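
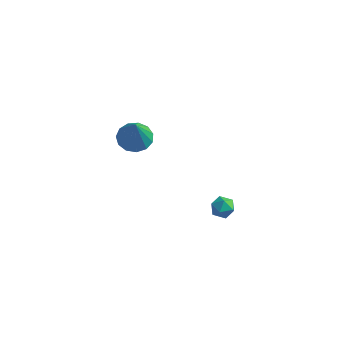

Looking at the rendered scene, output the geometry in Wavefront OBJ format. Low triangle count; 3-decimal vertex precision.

v 2.788 2.413 -2.904
v 3.511 2.506 -3.003
v 2.809 1.474 -3.637
v 3.532 1.567 -3.736
v 3.276 1.341 -3.084
v 3.263 1.921 -2.631
v 3.057 2.059 -4.009
v 3.044 2.639 -3.556
v 3.678 2.287 -3.685
v 3.813 1.844 -3.114
v 2.507 2.136 -3.526
v 2.642 1.693 -2.955
v -0.921 -0.006 2.812
v -0.173 0.593 2.88
v -0.519 -0.714 4.628
v -0.6 0.859 3.079
v -1.129 0.851 3.192
v -1.592 0.571 3.185
v -1.841 0.108 3.06
v -1.799 -0.392 2.856
v -1.478 -0.768 2.638
v -0.979 -0.903 2.475
v -0.463 -0.752 2.419
v -0.092 -0.365 2.488
v 0.016 0.136 2.66
f 1 12 6
f 1 6 2
f 1 2 8
f 1 8 11
f 1 11 12
f 2 6 10
f 6 12 5
f 12 11 3
f 11 8 7
f 8 2 9
f 4 10 5
f 4 5 3
f 4 3 7
f 4 7 9
f 4 9 10
f 5 10 6
f 3 5 12
f 7 3 11
f 9 7 8
f 10 9 2
f 14 13 16
f 14 16 15
f 16 13 17
f 16 17 15
f 17 13 18
f 17 18 15
f 18 13 19
f 18 19 15
f 19 13 20
f 19 20 15
f 20 13 21
f 20 21 15
f 21 13 22
f 21 22 15
f 22 13 23
f 22 23 15
f 23 13 24
f 23 24 15
f 24 13 25
f 24 25 15
f 25 13 14
f 25 14 15



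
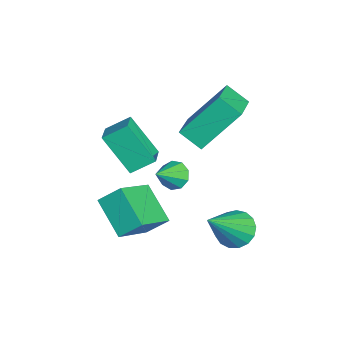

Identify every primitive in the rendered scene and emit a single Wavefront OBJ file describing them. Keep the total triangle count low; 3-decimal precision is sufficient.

v -1.204 0.955 -3.768
v -0.722 1.527 -3.715
v -0.136 -0.095 -2.172
v -0.983 1.613 -3.484
v -1.295 1.548 -3.318
v -1.586 1.348 -3.255
v -1.789 1.057 -3.31
v -1.859 0.743 -3.47
v -1.779 0.478 -3.698
v -1.567 0.322 -3.942
v -1.272 0.311 -4.147
v -0.962 0.448 -4.265
v -0.707 0.701 -4.269
v -0.566 1.012 -4.158
v -0.572 1.31 -3.959
v -1.652 -1.014 -1.167
v -1.311 -1.142 -1.605
v -1.008 -1.666 -0.473
v -1.182 -0.822 -1.424
v -1.273 -0.591 -1.123
v -1.542 -0.559 -0.842
v -1.862 -0.739 -0.714
v -2.085 -1.048 -0.797
v -2.105 -1.341 -1.054
v -1.914 -1.481 -1.363
v -1.6 -1.402 -1.581
v -4.76 -3.076 -1.288
v -3.821 -3.237 -0.953
v -4.803 -2.21 -0.75
v -3.864 -2.372 -0.415
v -4.116 -2.188 -2.665
v -3.177 -2.35 -2.33
v -4.159 -1.323 -2.127
v -3.22 -1.484 -1.792
v -3.097 -2.522 -3.494
v -3.016 -1.763 -2.847
v -1.891 -1.916 -4.354
v -1.811 -1.158 -3.708
v -1.889 -3.502 -2.492
v -1.809 -2.744 -1.846
v -0.684 -2.897 -3.353
v -0.603 -2.138 -2.706
v -4.365 0.423 -1.578
v -4.806 -0.279 -1.02
v -4.64 1.765 -0.107
v -5.081 1.063 0.452
v -2.759 -0.023 -0.872
v -3.2 -0.725 -0.313
v -3.034 1.319 0.6
v -3.475 0.617 1.158
f 2 1 4
f 2 4 3
f 4 1 5
f 4 5 3
f 5 1 6
f 5 6 3
f 6 1 7
f 6 7 3
f 7 1 8
f 7 8 3
f 8 1 9
f 8 9 3
f 9 1 10
f 9 10 3
f 10 1 11
f 10 11 3
f 11 1 12
f 11 12 3
f 12 1 13
f 12 13 3
f 13 1 14
f 13 14 3
f 14 1 15
f 14 15 3
f 15 1 2
f 15 2 3
f 17 16 19
f 17 19 18
f 19 16 20
f 19 20 18
f 20 16 21
f 20 21 18
f 21 16 22
f 21 22 18
f 22 16 23
f 22 23 18
f 23 16 24
f 23 24 18
f 24 16 25
f 24 25 18
f 25 16 26
f 25 26 18
f 26 16 17
f 26 17 18
f 28 30 27
f 31 28 27
f 27 30 29
f 29 31 27
f 28 34 30
f 32 28 31
f 32 34 28
f 30 34 29
f 33 31 29
f 29 34 33
f 33 32 31
f 34 32 33
f 36 38 35
f 39 36 35
f 35 38 37
f 37 39 35
f 36 42 38
f 40 36 39
f 40 42 36
f 38 42 37
f 41 39 37
f 37 42 41
f 41 40 39
f 42 40 41
f 44 46 43
f 47 44 43
f 43 46 45
f 45 47 43
f 44 50 46
f 48 44 47
f 48 50 44
f 46 50 45
f 49 47 45
f 45 50 49
f 49 48 47
f 50 48 49



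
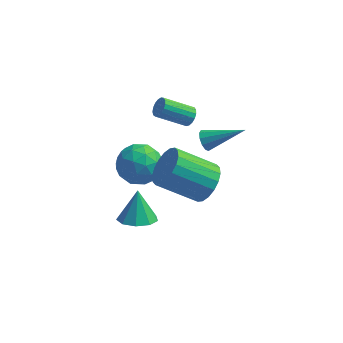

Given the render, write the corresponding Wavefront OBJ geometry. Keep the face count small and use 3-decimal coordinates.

v -3.086 -2.728 -3.104
v -2.362 -2.214 -3.301
v -3.194 -2.052 -1.736
v -2.883 -1.926 -3.484
v -3.499 -2.013 -3.489
v -3.922 -2.435 -3.314
v -3.954 -2.994 -3.041
v -3.58 -3.428 -2.798
v -2.975 -3.534 -2.698
v -2.422 -3.263 -2.788
v -2.18 -2.742 -3.026
v -3.243 0.686 -1.614
v -2.85 0.065 -2.452
v -4.13 -0.745 -0.968
v -3.737 -1.366 -1.806
v -3.046 -1.001 -1.011
v -2.498 -0.117 -1.41
v -4.482 -0.563 -2.01
v -3.934 0.321 -2.409
v -3.616 -0.708 -2.696
v -2.728 -0.978 -2.079
v -4.252 0.298 -1.341
v -3.364 0.028 -0.724
v -2.969 0.501 -2.09
v -4.011 -1.181 -1.33
v -3.605 -0.967 -0.863
v -3.374 -1.332 -1.355
v -2.762 0.394 -1.478
v -2.531 0.029 -1.97
v -2.646 -0.598 -1.123
v -4.449 -0.709 -1.45
v -4.218 -1.074 -1.942
v -3.606 0.652 -2.065
v -3.375 0.287 -2.557
v -4.334 -0.082 -2.297
v -3.188 -0.318 -2.726
v -3.709 -1.159 -2.346
v -4.147 -0.687 -2.466
v -3.825 -0.167 -2.701
v -2.666 -0.477 -2.363
v -3.187 -1.319 -1.983
v -2.781 -1.104 -1.516
v -2.459 -0.584 -1.75
v -3.116 -0.931 -2.506
v -3.793 0.639 -1.437
v -4.314 -0.203 -1.057
v -4.521 -0.096 -1.67
v -4.199 0.424 -1.904
v -3.271 0.479 -1.074
v -3.792 -0.362 -0.694
v -3.155 -0.513 -0.719
v -2.833 0.007 -0.954
v -3.864 0.251 -0.914
v -0.009 -3.005 0.587
v 0.542 -3.014 1.397
v -1.18 -3.304 2.564
v -1.731 -3.295 1.753
v 0.441 -2.592 1.353
v -1.281 -2.882 2.52
v 0.25 -2.251 1.157
v -1.471 -2.542 2.324
v 0.009 -2.061 0.848
v -1.713 -2.351 2.015
v -0.236 -2.057 0.488
v -1.958 -2.347 1.654
v -0.436 -2.24 0.147
v -2.158 -2.531 1.313
v -0.552 -2.576 -0.107
v -2.274 -2.866 1.059
v -0.56 -2.996 -0.224
v -2.282 -3.286 0.943
v -0.459 -3.418 -0.18
v -2.181 -3.708 0.987
v -0.269 -3.758 0.016
v -1.99 -4.049 1.183
v -0.027 -3.949 0.325
v -1.749 -4.239 1.492
v 0.218 -3.953 0.686
v -1.504 -4.243 1.852
v 0.418 -3.769 1.027
v -1.304 -4.06 2.193
v 0.534 -3.434 1.281
v -1.188 -3.724 2.447
v -0.263 -2.28 2.804
v -0.044 -2.607 2.464
v 1.383 -2.04 3.636
v -0.026 -2.31 2.343
v -0.098 -2.002 2.397
v -0.234 -1.8 2.607
v -0.38 -1.781 2.892
v -0.482 -1.953 3.144
v -0.501 -2.25 3.266
v -0.428 -2.558 3.211
v -0.293 -2.76 3.001
v -0.146 -2.779 2.716
v -1.329 0.057 1.857
v -1.053 -0.271 2.115
v -2.316 -0.665 2.961
v -2.591 -0.337 2.703
v -1.033 -0.068 2.24
v -2.296 -0.463 3.086
v -1.08 0.163 2.278
v -2.343 -0.231 3.123
v -1.184 0.371 2.219
v -2.447 -0.024 3.065
v -1.322 0.506 2.077
v -2.584 0.112 2.923
v -1.46 0.539 1.885
v -2.723 0.144 2.731
v -1.569 0.461 1.687
v -2.832 0.067 2.532
v -1.623 0.291 1.527
v -2.885 -0.104 2.373
v -1.609 0.067 1.443
v -2.872 -0.327 2.289
v -1.531 -0.159 1.454
v -2.794 -0.553 2.3
v -1.407 -0.335 1.558
v -2.669 -0.73 2.403
v -1.264 -0.422 1.73
v -2.527 -0.816 2.575
v -1.137 -0.399 1.931
v -2.4 -0.793 2.776
f 2 1 4
f 2 4 3
f 4 1 5
f 4 5 3
f 5 1 6
f 5 6 3
f 6 1 7
f 6 7 3
f 7 1 8
f 7 8 3
f 8 1 9
f 8 9 3
f 9 1 10
f 9 10 3
f 10 1 11
f 10 11 3
f 11 1 2
f 11 2 3
f 12 49 28
f 49 23 52
f 28 52 17
f 49 52 28
f 12 28 24
f 28 17 29
f 24 29 13
f 28 29 24
f 12 24 33
f 24 13 34
f 33 34 19
f 24 34 33
f 12 33 45
f 33 19 48
f 45 48 22
f 33 48 45
f 12 45 49
f 45 22 53
f 49 53 23
f 45 53 49
f 13 29 40
f 29 17 43
f 40 43 21
f 29 43 40
f 17 52 30
f 52 23 51
f 30 51 16
f 52 51 30
f 23 53 50
f 53 22 46
f 50 46 14
f 53 46 50
f 22 48 47
f 48 19 35
f 47 35 18
f 48 35 47
f 19 34 39
f 34 13 36
f 39 36 20
f 34 36 39
f 15 41 27
f 41 21 42
f 27 42 16
f 41 42 27
f 15 27 25
f 27 16 26
f 25 26 14
f 27 26 25
f 15 25 32
f 25 14 31
f 32 31 18
f 25 31 32
f 15 32 37
f 32 18 38
f 37 38 20
f 32 38 37
f 15 37 41
f 37 20 44
f 41 44 21
f 37 44 41
f 16 42 30
f 42 21 43
f 30 43 17
f 42 43 30
f 14 26 50
f 26 16 51
f 50 51 23
f 26 51 50
f 18 31 47
f 31 14 46
f 47 46 22
f 31 46 47
f 20 38 39
f 38 18 35
f 39 35 19
f 38 35 39
f 21 44 40
f 44 20 36
f 40 36 13
f 44 36 40
f 55 54 58
f 55 58 56
f 56 58 59
f 56 59 57
f 58 54 60
f 58 60 59
f 59 60 61
f 59 61 57
f 60 54 62
f 60 62 61
f 61 62 63
f 61 63 57
f 62 54 64
f 62 64 63
f 63 64 65
f 63 65 57
f 64 54 66
f 64 66 65
f 65 66 67
f 65 67 57
f 66 54 68
f 66 68 67
f 67 68 69
f 67 69 57
f 68 54 70
f 68 70 69
f 69 70 71
f 69 71 57
f 70 54 72
f 70 72 71
f 71 72 73
f 71 73 57
f 72 54 74
f 72 74 73
f 73 74 75
f 73 75 57
f 74 54 76
f 74 76 75
f 75 76 77
f 75 77 57
f 76 54 78
f 76 78 77
f 77 78 79
f 77 79 57
f 78 54 80
f 78 80 79
f 79 80 81
f 79 81 57
f 80 54 82
f 80 82 81
f 81 82 83
f 81 83 57
f 82 54 55
f 82 55 83
f 83 55 56
f 83 56 57
f 85 84 87
f 85 87 86
f 87 84 88
f 87 88 86
f 88 84 89
f 88 89 86
f 89 84 90
f 89 90 86
f 90 84 91
f 90 91 86
f 91 84 92
f 91 92 86
f 92 84 93
f 92 93 86
f 93 84 94
f 93 94 86
f 94 84 95
f 94 95 86
f 95 84 85
f 95 85 86
f 97 96 100
f 97 100 98
f 98 100 101
f 98 101 99
f 100 96 102
f 100 102 101
f 101 102 103
f 101 103 99
f 102 96 104
f 102 104 103
f 103 104 105
f 103 105 99
f 104 96 106
f 104 106 105
f 105 106 107
f 105 107 99
f 106 96 108
f 106 108 107
f 107 108 109
f 107 109 99
f 108 96 110
f 108 110 109
f 109 110 111
f 109 111 99
f 110 96 112
f 110 112 111
f 111 112 113
f 111 113 99
f 112 96 114
f 112 114 113
f 113 114 115
f 113 115 99
f 114 96 116
f 114 116 115
f 115 116 117
f 115 117 99
f 116 96 118
f 116 118 117
f 117 118 119
f 117 119 99
f 118 96 120
f 118 120 119
f 119 120 121
f 119 121 99
f 120 96 122
f 120 122 121
f 121 122 123
f 121 123 99
f 122 96 97
f 122 97 123
f 123 97 98
f 123 98 99



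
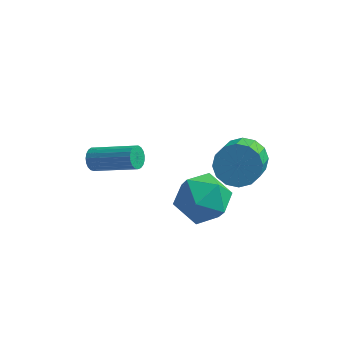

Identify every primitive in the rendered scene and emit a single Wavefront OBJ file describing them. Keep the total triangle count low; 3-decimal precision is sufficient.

v 2.196 3.479 -1.247
v 2.867 3.034 -1.873
v 2.935 1.456 -0.679
v 2.264 1.901 -0.053
v 3.161 3.306 -1.53
v 3.229 1.729 -0.335
v 3.196 3.625 -1.111
v 3.264 2.047 0.084
v 2.964 3.905 -0.728
v 3.031 2.327 0.467
v 2.525 4.07 -0.484
v 2.593 2.493 0.71
v 1.999 4.078 -0.445
v 2.067 2.5 0.749
v 1.525 3.924 -0.621
v 1.593 2.346 0.573
v 1.231 3.651 -0.965
v 1.299 2.074 0.23
v 1.196 3.333 -1.384
v 1.264 1.755 -0.189
v 1.429 3.053 -1.767
v 1.496 1.475 -0.572
v 1.867 2.887 -2.01
v 1.935 1.31 -0.816
v 2.393 2.88 -2.049
v 2.461 1.302 -0.855
v 0.818 -0.707 1.365
v 1.479 0.28 0.941
v 1.461 -1.82 -0.221
v 2.122 -0.833 -0.645
v 2.476 -1.422 0.413
v 2.079 -0.734 1.394
v 0.861 -0.806 -0.674
v 0.464 -0.118 0.307
v 1.506 0.219 -0.319
v 2.504 -0.162 0.353
v 0.436 -1.378 0.367
v 1.434 -1.759 1.039
v -3.172 0.105 0.846
v -2.954 0.356 0.42
v -1.091 0.145 1.248
v -1.308 -0.105 1.674
v -2.996 0.528 0.559
v -1.133 0.317 1.386
v -3.069 0.626 0.747
v -1.205 0.415 1.575
v -3.159 0.635 0.952
v -1.296 0.424 1.78
v -3.252 0.552 1.14
v -1.388 0.341 1.967
v -3.33 0.391 1.276
v -1.467 0.181 2.103
v -3.382 0.182 1.338
v -1.518 -0.029 2.166
v -3.397 -0.041 1.315
v -1.533 -0.252 2.143
v -3.373 -0.239 1.211
v -1.509 -0.449 2.039
v -3.314 -0.377 1.044
v -1.45 -0.587 1.871
v -3.231 -0.431 0.843
v -1.367 -0.642 1.67
v -3.137 -0.393 0.642
v -1.274 -0.604 1.47
v -3.05 -0.269 0.477
v -1.186 -0.48 1.304
v -2.984 -0.08 0.375
v -1.12 -0.291 1.203
v -2.95 0.141 0.355
v -1.086 -0.07 1.183
f 2 1 5
f 2 5 3
f 3 5 6
f 3 6 4
f 5 1 7
f 5 7 6
f 6 7 8
f 6 8 4
f 7 1 9
f 7 9 8
f 8 9 10
f 8 10 4
f 9 1 11
f 9 11 10
f 10 11 12
f 10 12 4
f 11 1 13
f 11 13 12
f 12 13 14
f 12 14 4
f 13 1 15
f 13 15 14
f 14 15 16
f 14 16 4
f 15 1 17
f 15 17 16
f 16 17 18
f 16 18 4
f 17 1 19
f 17 19 18
f 18 19 20
f 18 20 4
f 19 1 21
f 19 21 20
f 20 21 22
f 20 22 4
f 21 1 23
f 21 23 22
f 22 23 24
f 22 24 4
f 23 1 25
f 23 25 24
f 24 25 26
f 24 26 4
f 25 1 2
f 25 2 26
f 26 2 3
f 26 3 4
f 27 38 32
f 27 32 28
f 27 28 34
f 27 34 37
f 27 37 38
f 28 32 36
f 32 38 31
f 38 37 29
f 37 34 33
f 34 28 35
f 30 36 31
f 30 31 29
f 30 29 33
f 30 33 35
f 30 35 36
f 31 36 32
f 29 31 38
f 33 29 37
f 35 33 34
f 36 35 28
f 40 39 43
f 40 43 41
f 41 43 44
f 41 44 42
f 43 39 45
f 43 45 44
f 44 45 46
f 44 46 42
f 45 39 47
f 45 47 46
f 46 47 48
f 46 48 42
f 47 39 49
f 47 49 48
f 48 49 50
f 48 50 42
f 49 39 51
f 49 51 50
f 50 51 52
f 50 52 42
f 51 39 53
f 51 53 52
f 52 53 54
f 52 54 42
f 53 39 55
f 53 55 54
f 54 55 56
f 54 56 42
f 55 39 57
f 55 57 56
f 56 57 58
f 56 58 42
f 57 39 59
f 57 59 58
f 58 59 60
f 58 60 42
f 59 39 61
f 59 61 60
f 60 61 62
f 60 62 42
f 61 39 63
f 61 63 62
f 62 63 64
f 62 64 42
f 63 39 65
f 63 65 64
f 64 65 66
f 64 66 42
f 65 39 67
f 65 67 66
f 66 67 68
f 66 68 42
f 67 39 69
f 67 69 68
f 68 69 70
f 68 70 42
f 69 39 40
f 69 40 70
f 70 40 41
f 70 41 42



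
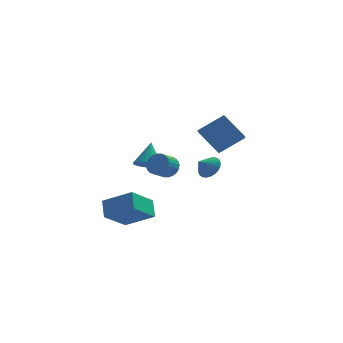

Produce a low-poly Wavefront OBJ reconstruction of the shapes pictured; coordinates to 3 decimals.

v -3.101 1.899 -0.87
v -2.573 1.259 -0.472
v -2.959 2.961 0.65
v -2.326 1.461 -0.637
v -2.197 1.73 -0.837
v -2.206 2.025 -1.042
v -2.351 2.3 -1.221
v -2.61 2.514 -1.346
v -2.944 2.635 -1.399
v -3.302 2.644 -1.372
v -3.629 2.539 -1.268
v -3.876 2.337 -1.104
v -4.005 2.068 -0.904
v -3.996 1.773 -0.699
v -3.851 1.498 -0.52
v -3.592 1.283 -0.394
v -3.258 1.163 -0.341
v -2.9 1.154 -0.369
v -1.716 0.439 -0.467
v -1.256 0.575 0.223
v -1.844 -0.244 0.776
v -2.304 -0.379 0.087
v -1.504 0.784 0.269
v -2.092 -0.034 0.823
v -1.784 0.941 0.203
v -2.372 0.123 0.757
v -2.054 1.022 0.035
v -2.642 0.203 0.589
v -2.272 1.013 -0.209
v -2.86 0.195 0.345
v -2.406 0.918 -0.492
v -2.994 0.099 0.061
v -2.435 0.749 -0.772
v -3.023 -0.069 -0.218
v -2.354 0.534 -1.005
v -2.942 -0.285 -0.452
v -2.176 0.304 -1.156
v -2.764 -0.515 -0.603
v -1.928 0.094 -1.203
v -2.516 -0.724 -0.649
v -1.648 -0.063 -1.137
v -2.236 -0.881 -0.583
v -1.378 -0.143 -0.969
v -1.966 -0.962 -0.415
v -1.16 -0.135 -0.725
v -1.748 -0.953 -0.171
v -1.026 -0.039 -0.441
v -1.614 -0.858 0.112
v -0.997 0.129 -0.162
v -1.585 -0.689 0.392
v -1.078 0.345 0.072
v -1.666 -0.474 0.625
v 0.62 4.238 -1.888
v 1.04 4.609 -1.171
v -0.06 3.662 -1.192
v 0.781 4.844 -1.229
v 0.497 4.988 -1.388
v 0.232 5.017 -1.622
v 0.026 4.927 -1.897
v -0.089 4.733 -2.171
v -0.097 4.463 -2.401
v 0.004 4.159 -2.554
v 0.199 3.867 -2.605
v 0.458 3.631 -2.547
v 0.742 3.488 -2.389
v 1.007 3.458 -2.154
v 1.213 3.548 -1.879
v 1.329 3.742 -1.605
v 1.337 4.012 -1.375
v 1.235 4.316 -1.222
v -5.113 -4.612 -2.704
v -3.294 -5.178 -1.707
v -5.316 -3.644 -1.784
v -3.498 -4.211 -0.787
v -4.002 -3.209 -3.933
v -2.184 -3.776 -2.936
v -4.206 -2.242 -3.013
v -2.387 -2.808 -2.016
v 1.307 2 0.208
v 1.326 0.781 0.762
v -0.011 2.671 1.727
v 0.008 1.451 2.282
v 2.912 2.549 1.358
v 2.931 1.329 1.913
v 1.594 3.219 2.878
v 1.613 2 3.432
f 2 1 4
f 2 4 3
f 4 1 5
f 4 5 3
f 5 1 6
f 5 6 3
f 6 1 7
f 6 7 3
f 7 1 8
f 7 8 3
f 8 1 9
f 8 9 3
f 9 1 10
f 9 10 3
f 10 1 11
f 10 11 3
f 11 1 12
f 11 12 3
f 12 1 13
f 12 13 3
f 13 1 14
f 13 14 3
f 14 1 15
f 14 15 3
f 15 1 16
f 15 16 3
f 16 1 17
f 16 17 3
f 17 1 18
f 17 18 3
f 18 1 2
f 18 2 3
f 20 19 23
f 20 23 21
f 21 23 24
f 21 24 22
f 23 19 25
f 23 25 24
f 24 25 26
f 24 26 22
f 25 19 27
f 25 27 26
f 26 27 28
f 26 28 22
f 27 19 29
f 27 29 28
f 28 29 30
f 28 30 22
f 29 19 31
f 29 31 30
f 30 31 32
f 30 32 22
f 31 19 33
f 31 33 32
f 32 33 34
f 32 34 22
f 33 19 35
f 33 35 34
f 34 35 36
f 34 36 22
f 35 19 37
f 35 37 36
f 36 37 38
f 36 38 22
f 37 19 39
f 37 39 38
f 38 39 40
f 38 40 22
f 39 19 41
f 39 41 40
f 40 41 42
f 40 42 22
f 41 19 43
f 41 43 42
f 42 43 44
f 42 44 22
f 43 19 45
f 43 45 44
f 44 45 46
f 44 46 22
f 45 19 47
f 45 47 46
f 46 47 48
f 46 48 22
f 47 19 49
f 47 49 48
f 48 49 50
f 48 50 22
f 49 19 51
f 49 51 50
f 50 51 52
f 50 52 22
f 51 19 20
f 51 20 52
f 52 20 21
f 52 21 22
f 54 53 56
f 54 56 55
f 56 53 57
f 56 57 55
f 57 53 58
f 57 58 55
f 58 53 59
f 58 59 55
f 59 53 60
f 59 60 55
f 60 53 61
f 60 61 55
f 61 53 62
f 61 62 55
f 62 53 63
f 62 63 55
f 63 53 64
f 63 64 55
f 64 53 65
f 64 65 55
f 65 53 66
f 65 66 55
f 66 53 67
f 66 67 55
f 67 53 68
f 67 68 55
f 68 53 69
f 68 69 55
f 69 53 70
f 69 70 55
f 70 53 54
f 70 54 55
f 72 74 71
f 75 72 71
f 71 74 73
f 73 75 71
f 72 78 74
f 76 72 75
f 76 78 72
f 74 78 73
f 77 75 73
f 73 78 77
f 77 76 75
f 78 76 77
f 80 82 79
f 83 80 79
f 79 82 81
f 81 83 79
f 80 86 82
f 84 80 83
f 84 86 80
f 82 86 81
f 85 83 81
f 81 86 85
f 85 84 83
f 86 84 85



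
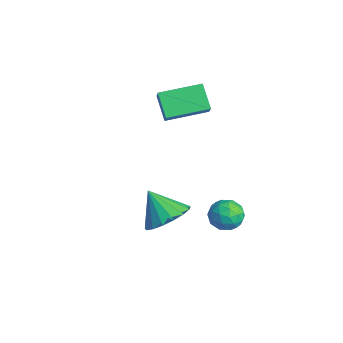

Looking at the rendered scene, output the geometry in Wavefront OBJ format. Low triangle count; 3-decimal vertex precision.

v 0.949 -1.141 0.517
v 1.51 -2.013 0.597
v 0.071 -1.599 1.683
v 1.744 -1.693 0.899
v 1.795 -1.246 1.113
v 1.653 -0.776 1.191
v 1.349 -0.389 1.114
v 0.954 -0.174 0.901
v 0.558 -0.181 0.599
v 0.251 -0.407 0.279
v 0.105 -0.802 0.014
v 0.151 -1.274 -0.137
v 0.381 -1.716 -0.137
v 0.741 -2.026 0.012
v 1.148 -2.133 0.277
v -4.959 0.961 3.063
v -4.332 0.751 3.759
v -4.611 2.813 3.308
v -3.984 2.603 4.004
v -3.996 0.897 2.176
v -3.369 0.687 2.872
v -3.648 2.749 2.421
v -3.021 2.539 3.117
v 0.348 2.313 -1.255
v 0.987 1.846 -1.148
v -0.347 1.534 -0.492
v 0.292 1.067 -0.385
v 0.276 1.801 -0.069
v 0.706 2.283 -0.541
v -0.066 1.097 -1.099
v 0.364 1.579 -1.571
v 0.732 1.095 -1.052
v 0.943 1.53 -0.416
v -0.303 1.85 -1.224
v -0.092 2.285 -0.588
v 0.729 2.148 -1.269
v -0.089 1.232 -0.371
v -0.098 1.664 -0.186
v 0.278 1.39 -0.123
v 0.563 2.404 -0.912
v 0.939 2.13 -0.849
v 0.521 2.104 -0.215
v -0.299 1.25 -0.791
v 0.077 0.976 -0.728
v 0.362 1.99 -1.517
v 0.738 1.716 -1.454
v 0.119 1.276 -1.425
v 0.955 1.432 -1.149
v 0.546 0.974 -0.701
v 0.336 0.992 -1.12
v 0.588 1.275 -1.397
v 1.079 1.688 -0.775
v 0.67 1.23 -0.327
v 0.66 1.661 -0.141
v 0.913 1.944 -0.418
v 0.929 1.246 -0.718
v -0.03 2.15 -1.313
v -0.439 1.692 -0.865
v -0.273 1.436 -1.222
v -0.02 1.719 -1.499
v 0.094 2.406 -0.939
v -0.315 1.948 -0.491
v 0.052 2.105 -0.243
v 0.304 2.388 -0.52
v -0.289 2.134 -0.922
f 2 1 4
f 2 4 3
f 4 1 5
f 4 5 3
f 5 1 6
f 5 6 3
f 6 1 7
f 6 7 3
f 7 1 8
f 7 8 3
f 8 1 9
f 8 9 3
f 9 1 10
f 9 10 3
f 10 1 11
f 10 11 3
f 11 1 12
f 11 12 3
f 12 1 13
f 12 13 3
f 13 1 14
f 13 14 3
f 14 1 15
f 14 15 3
f 15 1 2
f 15 2 3
f 17 19 16
f 20 17 16
f 16 19 18
f 18 20 16
f 17 23 19
f 21 17 20
f 21 23 17
f 19 23 18
f 22 20 18
f 18 23 22
f 22 21 20
f 23 21 22
f 24 61 40
f 61 35 64
f 40 64 29
f 61 64 40
f 24 40 36
f 40 29 41
f 36 41 25
f 40 41 36
f 24 36 45
f 36 25 46
f 45 46 31
f 36 46 45
f 24 45 57
f 45 31 60
f 57 60 34
f 45 60 57
f 24 57 61
f 57 34 65
f 61 65 35
f 57 65 61
f 25 41 52
f 41 29 55
f 52 55 33
f 41 55 52
f 29 64 42
f 64 35 63
f 42 63 28
f 64 63 42
f 35 65 62
f 65 34 58
f 62 58 26
f 65 58 62
f 34 60 59
f 60 31 47
f 59 47 30
f 60 47 59
f 31 46 51
f 46 25 48
f 51 48 32
f 46 48 51
f 27 53 39
f 53 33 54
f 39 54 28
f 53 54 39
f 27 39 37
f 39 28 38
f 37 38 26
f 39 38 37
f 27 37 44
f 37 26 43
f 44 43 30
f 37 43 44
f 27 44 49
f 44 30 50
f 49 50 32
f 44 50 49
f 27 49 53
f 49 32 56
f 53 56 33
f 49 56 53
f 28 54 42
f 54 33 55
f 42 55 29
f 54 55 42
f 26 38 62
f 38 28 63
f 62 63 35
f 38 63 62
f 30 43 59
f 43 26 58
f 59 58 34
f 43 58 59
f 32 50 51
f 50 30 47
f 51 47 31
f 50 47 51
f 33 56 52
f 56 32 48
f 52 48 25
f 56 48 52



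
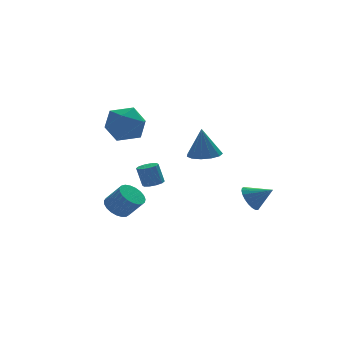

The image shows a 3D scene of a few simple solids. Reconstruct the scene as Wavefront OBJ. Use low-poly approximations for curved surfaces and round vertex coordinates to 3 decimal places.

v -2.109 2.99 -3.906
v -1.385 3.009 -4.352
v -0.708 2.369 -3.28
v -1.431 2.35 -2.834
v -1.372 3.316 -4.177
v -0.695 2.676 -3.105
v -1.486 3.566 -3.955
v -0.809 2.927 -2.883
v -1.707 3.717 -3.725
v -1.03 3.078 -2.653
v -1.999 3.742 -3.526
v -1.322 3.103 -2.454
v -2.309 3.637 -3.393
v -1.632 2.998 -2.321
v -2.584 3.421 -3.349
v -1.907 2.781 -2.277
v -2.777 3.129 -3.4
v -2.1 2.49 -2.328
v -2.855 2.814 -3.54
v -2.178 2.174 -2.468
v -2.803 2.529 -3.742
v -2.126 1.889 -2.67
v -2.632 2.323 -3.973
v -1.955 1.684 -2.901
v -2.37 2.233 -4.192
v -1.693 1.594 -3.12
v -2.062 2.274 -4.362
v -1.385 1.634 -3.29
v -1.763 2.439 -4.453
v -1.086 1.799 -3.381
v -1.523 2.698 -4.449
v -0.846 2.059 -3.377
v -1.157 -0.357 -1.103
v -0.599 -0.191 -1.004
v -0.866 0.002 0.181
v -1.423 -0.163 0.083
v -0.79 0.105 -1.095
v -1.057 0.299 0.09
v -1.121 0.226 -1.19
v -1.388 0.419 -0.004
v -1.466 0.124 -1.25
v -1.732 0.317 -0.065
v -1.692 -0.162 -1.255
v -1.959 0.031 -0.07
v -1.714 -0.522 -1.201
v -1.981 -0.329 -0.016
v -1.523 -0.819 -1.11
v -1.79 -0.625 0.075
v -1.192 -0.939 -1.016
v -1.459 -0.746 0.17
v -0.848 -0.837 -0.955
v -1.114 -0.644 0.23
v -0.621 -0.551 -0.95
v -0.888 -0.358 0.235
v 0.675 -2.975 1.599
v 1.509 -3.329 1.68
v 0.525 -2.925 3.341
v 1.569 -2.82 1.671
v 1.344 -2.36 1.638
v 0.907 -2.095 1.593
v 0.396 -2.11 1.55
v -0.026 -2.4 1.522
v -0.226 -2.872 1.518
v -0.14 -3.377 1.54
v 0.205 -3.754 1.581
v 0.699 -3.884 1.627
v 1.185 -3.726 1.664
v -2.231 1.048 3.449
v -1.392 0.185 3.148
v -3.708 -0.265 3.092
v -2.869 -1.128 2.791
v -2.971 -0.745 3.967
v -2.058 0.066 4.187
v -3.042 -0.146 2.053
v -2.129 0.665 2.273
v -1.893 -0.553 2.285
v -1.849 -0.923 3.468
v -3.251 0.843 2.772
v -3.207 0.473 3.955
v 2.976 -3.44 -1.583
v 3.45 -2.763 -1.658
v 3.944 -4.04 -0.877
v 3.277 -2.698 -1.366
v 3.053 -2.761 -1.112
v 2.815 -2.942 -0.939
v 2.605 -3.209 -0.877
v 2.459 -3.515 -0.937
v 2.402 -3.809 -1.109
v 2.445 -4.039 -1.363
v 2.579 -4.166 -1.655
v 2.782 -4.167 -1.934
v 3.018 -4.042 -2.153
v 3.247 -3.813 -2.273
v 3.429 -3.52 -2.273
v 3.533 -3.213 -2.155
v 3.54 -2.945 -1.937
f 2 1 5
f 2 5 3
f 3 5 6
f 3 6 4
f 5 1 7
f 5 7 6
f 6 7 8
f 6 8 4
f 7 1 9
f 7 9 8
f 8 9 10
f 8 10 4
f 9 1 11
f 9 11 10
f 10 11 12
f 10 12 4
f 11 1 13
f 11 13 12
f 12 13 14
f 12 14 4
f 13 1 15
f 13 15 14
f 14 15 16
f 14 16 4
f 15 1 17
f 15 17 16
f 16 17 18
f 16 18 4
f 17 1 19
f 17 19 18
f 18 19 20
f 18 20 4
f 19 1 21
f 19 21 20
f 20 21 22
f 20 22 4
f 21 1 23
f 21 23 22
f 22 23 24
f 22 24 4
f 23 1 25
f 23 25 24
f 24 25 26
f 24 26 4
f 25 1 27
f 25 27 26
f 26 27 28
f 26 28 4
f 27 1 29
f 27 29 28
f 28 29 30
f 28 30 4
f 29 1 31
f 29 31 30
f 30 31 32
f 30 32 4
f 31 1 2
f 31 2 32
f 32 2 3
f 32 3 4
f 34 33 37
f 34 37 35
f 35 37 38
f 35 38 36
f 37 33 39
f 37 39 38
f 38 39 40
f 38 40 36
f 39 33 41
f 39 41 40
f 40 41 42
f 40 42 36
f 41 33 43
f 41 43 42
f 42 43 44
f 42 44 36
f 43 33 45
f 43 45 44
f 44 45 46
f 44 46 36
f 45 33 47
f 45 47 46
f 46 47 48
f 46 48 36
f 47 33 49
f 47 49 48
f 48 49 50
f 48 50 36
f 49 33 51
f 49 51 50
f 50 51 52
f 50 52 36
f 51 33 53
f 51 53 52
f 52 53 54
f 52 54 36
f 53 33 34
f 53 34 54
f 54 34 35
f 54 35 36
f 56 55 58
f 56 58 57
f 58 55 59
f 58 59 57
f 59 55 60
f 59 60 57
f 60 55 61
f 60 61 57
f 61 55 62
f 61 62 57
f 62 55 63
f 62 63 57
f 63 55 64
f 63 64 57
f 64 55 65
f 64 65 57
f 65 55 66
f 65 66 57
f 66 55 67
f 66 67 57
f 67 55 56
f 67 56 57
f 68 79 73
f 68 73 69
f 68 69 75
f 68 75 78
f 68 78 79
f 69 73 77
f 73 79 72
f 79 78 70
f 78 75 74
f 75 69 76
f 71 77 72
f 71 72 70
f 71 70 74
f 71 74 76
f 71 76 77
f 72 77 73
f 70 72 79
f 74 70 78
f 76 74 75
f 77 76 69
f 81 80 83
f 81 83 82
f 83 80 84
f 83 84 82
f 84 80 85
f 84 85 82
f 85 80 86
f 85 86 82
f 86 80 87
f 86 87 82
f 87 80 88
f 87 88 82
f 88 80 89
f 88 89 82
f 89 80 90
f 89 90 82
f 90 80 91
f 90 91 82
f 91 80 92
f 91 92 82
f 92 80 93
f 92 93 82
f 93 80 94
f 93 94 82
f 94 80 95
f 94 95 82
f 95 80 96
f 95 96 82
f 96 80 81
f 96 81 82



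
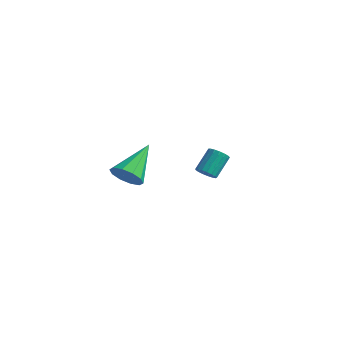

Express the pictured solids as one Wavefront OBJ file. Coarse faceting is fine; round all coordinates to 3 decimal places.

v 0.259 3.029 0.187
v 0.828 3.041 0.209
v 0.771 4.063 1.135
v 0.201 4.051 1.113
v 0.767 3.217 0.011
v 0.709 4.24 0.936
v 0.589 3.351 -0.148
v 0.532 4.373 0.778
v 0.336 3.41 -0.229
v 0.278 4.432 0.696
v 0.065 3.383 -0.215
v 0.007 4.405 0.71
v -0.162 3.274 -0.109
v -0.219 4.296 0.816
v -0.292 3.109 0.065
v -0.35 4.131 0.99
v -0.296 2.926 0.267
v -0.354 3.948 1.192
v -0.173 2.766 0.451
v -0.231 3.788 1.376
v 0.049 2.667 0.574
v -0.009 3.689 1.5
v 0.319 2.65 0.609
v 0.261 3.672 1.535
v 0.575 2.721 0.547
v 0.518 3.743 1.473
v 0.759 2.862 0.403
v 0.702 3.884 1.329
v 0.551 -2.816 2.756
v 1.157 -3.062 3.297
v 0.269 -0.984 3.904
v 1.385 -2.786 2.913
v 1.294 -2.521 2.469
v 0.919 -2.369 2.134
v 0.403 -2.387 2.037
v -0.056 -2.569 2.214
v -0.284 -2.845 2.598
v -0.193 -3.11 3.043
v 0.182 -3.262 3.378
v 0.698 -3.244 3.475
f 2 1 5
f 2 5 3
f 3 5 6
f 3 6 4
f 5 1 7
f 5 7 6
f 6 7 8
f 6 8 4
f 7 1 9
f 7 9 8
f 8 9 10
f 8 10 4
f 9 1 11
f 9 11 10
f 10 11 12
f 10 12 4
f 11 1 13
f 11 13 12
f 12 13 14
f 12 14 4
f 13 1 15
f 13 15 14
f 14 15 16
f 14 16 4
f 15 1 17
f 15 17 16
f 16 17 18
f 16 18 4
f 17 1 19
f 17 19 18
f 18 19 20
f 18 20 4
f 19 1 21
f 19 21 20
f 20 21 22
f 20 22 4
f 21 1 23
f 21 23 22
f 22 23 24
f 22 24 4
f 23 1 25
f 23 25 24
f 24 25 26
f 24 26 4
f 25 1 27
f 25 27 26
f 26 27 28
f 26 28 4
f 27 1 2
f 27 2 28
f 28 2 3
f 28 3 4
f 30 29 32
f 30 32 31
f 32 29 33
f 32 33 31
f 33 29 34
f 33 34 31
f 34 29 35
f 34 35 31
f 35 29 36
f 35 36 31
f 36 29 37
f 36 37 31
f 37 29 38
f 37 38 31
f 38 29 39
f 38 39 31
f 39 29 40
f 39 40 31
f 40 29 30
f 40 30 31



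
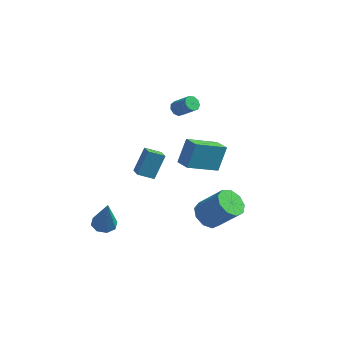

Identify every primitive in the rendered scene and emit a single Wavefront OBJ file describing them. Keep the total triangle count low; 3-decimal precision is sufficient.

v -1.836 -1.905 -4.015
v -1.287 -1.44 -4.041
v -1.324 -2.395 -1.985
v -1.754 -1.205 -3.866
v -2.269 -1.38 -3.779
v -2.53 -1.863 -3.83
v -2.385 -2.37 -3.989
v -1.918 -2.605 -4.163
v -1.402 -2.429 -4.251
v -1.141 -1.947 -4.2
v 2.688 1.471 -4.221
v 3.195 2.091 -4.711
v 4.56 2.13 -3.25
v 4.052 1.509 -2.759
v 2.779 2.4 -4.331
v 4.144 2.438 -2.869
v 2.32 2.274 -3.899
v 3.685 2.312 -2.437
v 2.033 1.772 -3.617
v 3.397 1.81 -2.156
v 2.052 1.129 -3.618
v 3.417 1.168 -2.157
v 2.369 0.646 -3.901
v 3.733 0.685 -2.44
v 2.835 0.549 -4.334
v 4.199 0.588 -2.872
v 3.232 0.883 -4.713
v 4.596 0.922 -3.252
v 3.374 1.492 -4.862
v 4.739 1.531 -3.401
v 3.363 -2.684 2.674
v 3.539 -2.01 4.059
v 2.594 -2.165 2.52
v 2.77 -1.491 3.905
v 4.47 -1.289 1.855
v 4.646 -0.615 3.24
v 3.701 -0.77 1.701
v 3.877 -0.096 3.086
v -2.59 3.18 -3.36
v -2.322 4.04 -1.93
v -1.779 3.658 -3.801
v -1.51 4.519 -2.371
v -2.01 2.481 -3.049
v -1.741 3.342 -1.619
v -1.198 2.96 -3.49
v -0.93 3.82 -2.06
v -0.092 3.611 2.234
v 0.196 3.927 1.956
v 1.159 3.765 2.767
v 0.872 3.449 3.046
v 0.022 4.107 2.198
v 0.985 3.945 3.01
v -0.206 4.055 2.458
v 0.758 3.893 3.269
v -0.38 3.795 2.613
v 0.584 3.634 3.424
v -0.419 3.449 2.591
v 0.545 3.288 3.402
v -0.305 3.179 2.402
v 0.658 3.017 3.213
v -0.092 3.111 2.134
v 0.872 2.949 2.946
v 0.122 3.276 1.914
v 1.085 3.115 2.725
v 0.236 3.599 1.843
v 1.199 3.437 2.655
f 2 1 4
f 2 4 3
f 4 1 5
f 4 5 3
f 5 1 6
f 5 6 3
f 6 1 7
f 6 7 3
f 7 1 8
f 7 8 3
f 8 1 9
f 8 9 3
f 9 1 10
f 9 10 3
f 10 1 2
f 10 2 3
f 12 11 15
f 12 15 13
f 13 15 16
f 13 16 14
f 15 11 17
f 15 17 16
f 16 17 18
f 16 18 14
f 17 11 19
f 17 19 18
f 18 19 20
f 18 20 14
f 19 11 21
f 19 21 20
f 20 21 22
f 20 22 14
f 21 11 23
f 21 23 22
f 22 23 24
f 22 24 14
f 23 11 25
f 23 25 24
f 24 25 26
f 24 26 14
f 25 11 27
f 25 27 26
f 26 27 28
f 26 28 14
f 27 11 29
f 27 29 28
f 28 29 30
f 28 30 14
f 29 11 12
f 29 12 30
f 30 12 13
f 30 13 14
f 32 34 31
f 35 32 31
f 31 34 33
f 33 35 31
f 32 38 34
f 36 32 35
f 36 38 32
f 34 38 33
f 37 35 33
f 33 38 37
f 37 36 35
f 38 36 37
f 40 42 39
f 43 40 39
f 39 42 41
f 41 43 39
f 40 46 42
f 44 40 43
f 44 46 40
f 42 46 41
f 45 43 41
f 41 46 45
f 45 44 43
f 46 44 45
f 48 47 51
f 48 51 49
f 49 51 52
f 49 52 50
f 51 47 53
f 51 53 52
f 52 53 54
f 52 54 50
f 53 47 55
f 53 55 54
f 54 55 56
f 54 56 50
f 55 47 57
f 55 57 56
f 56 57 58
f 56 58 50
f 57 47 59
f 57 59 58
f 58 59 60
f 58 60 50
f 59 47 61
f 59 61 60
f 60 61 62
f 60 62 50
f 61 47 63
f 61 63 62
f 62 63 64
f 62 64 50
f 63 47 65
f 63 65 64
f 64 65 66
f 64 66 50
f 65 47 48
f 65 48 66
f 66 48 49
f 66 49 50



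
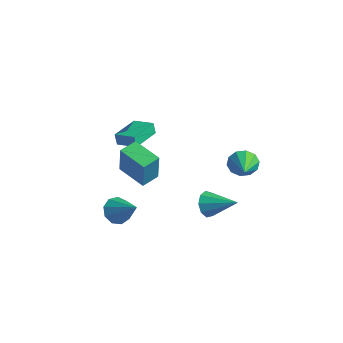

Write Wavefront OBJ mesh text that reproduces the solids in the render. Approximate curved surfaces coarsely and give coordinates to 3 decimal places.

v 3.034 -0.07 -2.301
v 3.532 -0.588 -2.907
v 4.806 0.65 -1.459
v 3.416 -0.008 -3.158
v 3.121 0.543 -3.008
v 2.785 0.808 -2.527
v 2.566 0.661 -1.941
v 2.566 0.173 -1.523
v 2.785 -0.429 -1.469
v 3.12 -0.863 -1.804
v 3.416 -0.926 -2.372
v 1.252 4.374 -1.932
v 1.75 4.505 -2.777
v 2.748 3.086 -1.248
v 1.936 4.932 -2.38
v 1.86 5.146 -1.811
v 1.552 5.065 -1.289
v 1.129 4.72 -1.012
v 0.753 4.243 -1.087
v 0.567 3.817 -1.484
v 0.643 3.603 -2.052
v 0.951 3.684 -2.575
v 1.374 4.029 -2.851
v -1.268 -3.09 -0.145
v -0.776 -3.414 1.944
v -1.311 -1.907 0.049
v -0.819 -2.23 2.137
v 0.659 -2.95 -0.577
v 1.151 -3.273 1.511
v 0.616 -1.766 -0.384
v 1.108 -2.09 1.705
v -4.154 -0.92 -0.654
v -4.329 -0.95 0.157
v -4.785 1.114 -0.715
v -4.96 1.083 0.096
v -2.84 -0.503 -0.356
v -3.015 -0.534 0.455
v -3.471 1.53 -0.417
v -3.646 1.5 0.394
v -0.739 -3.74 -3.251
v -0.149 -3.915 -4.013
v 0.899 -3.62 -2.009
v -0.247 -3.255 -3.947
v -0.576 -2.822 -3.555
v -0.981 -2.818 -3.021
v -1.273 -3.245 -2.594
v -1.315 -3.904 -2.476
v -1.088 -4.485 -2.72
v -0.698 -4.718 -3.212
v -0.327 -4.493 -3.723
f 2 1 4
f 2 4 3
f 4 1 5
f 4 5 3
f 5 1 6
f 5 6 3
f 6 1 7
f 6 7 3
f 7 1 8
f 7 8 3
f 8 1 9
f 8 9 3
f 9 1 10
f 9 10 3
f 10 1 11
f 10 11 3
f 11 1 2
f 11 2 3
f 13 12 15
f 13 15 14
f 15 12 16
f 15 16 14
f 16 12 17
f 16 17 14
f 17 12 18
f 17 18 14
f 18 12 19
f 18 19 14
f 19 12 20
f 19 20 14
f 20 12 21
f 20 21 14
f 21 12 22
f 21 22 14
f 22 12 23
f 22 23 14
f 23 12 13
f 23 13 14
f 25 27 24
f 28 25 24
f 24 27 26
f 26 28 24
f 25 31 27
f 29 25 28
f 29 31 25
f 27 31 26
f 30 28 26
f 26 31 30
f 30 29 28
f 31 29 30
f 33 35 32
f 36 33 32
f 32 35 34
f 34 36 32
f 33 39 35
f 37 33 36
f 37 39 33
f 35 39 34
f 38 36 34
f 34 39 38
f 38 37 36
f 39 37 38
f 41 40 43
f 41 43 42
f 43 40 44
f 43 44 42
f 44 40 45
f 44 45 42
f 45 40 46
f 45 46 42
f 46 40 47
f 46 47 42
f 47 40 48
f 47 48 42
f 48 40 49
f 48 49 42
f 49 40 50
f 49 50 42
f 50 40 41
f 50 41 42



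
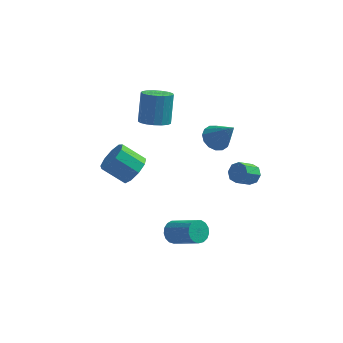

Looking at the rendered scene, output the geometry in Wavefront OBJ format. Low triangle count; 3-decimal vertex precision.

v -0.123 -1.859 -3.275
v 0.344 -1.86 -3.861
v 1.811 -2.781 -2.692
v 1.343 -2.781 -2.105
v 0.411 -1.547 -3.698
v 1.878 -2.469 -2.529
v 0.355 -1.305 -3.438
v 1.822 -2.227 -2.269
v 0.19 -1.191 -3.141
v 1.657 -2.113 -1.972
v -0.047 -1.23 -2.874
v 1.42 -2.151 -1.705
v -0.301 -1.412 -2.699
v 1.165 -2.334 -1.53
v -0.515 -1.698 -2.656
v 0.951 -2.619 -1.487
v -0.639 -2.02 -2.754
v 0.828 -2.942 -1.585
v -0.645 -2.305 -2.972
v 0.822 -3.227 -1.803
v -0.531 -2.488 -3.259
v 0.935 -3.41 -2.09
v -0.324 -2.527 -3.55
v 1.143 -3.449 -2.38
v -0.071 -2.413 -3.777
v 1.396 -3.335 -2.608
v 0.17 -2.172 -3.89
v 1.637 -3.094 -2.72
v 3.874 1.763 -1.086
v 4.293 1.902 -0.555
v 3.565 1.237 0.196
v 3.146 1.097 -0.334
v 3.91 2.261 -0.61
v 3.181 1.595 0.142
v 3.505 2.328 -0.942
v 2.777 1.662 -0.191
v 3.317 2.064 -1.359
v 2.589 1.398 -0.608
v 3.455 1.623 -1.616
v 2.727 0.958 -0.865
v 3.839 1.265 -1.562
v 3.11 0.599 -0.81
v 4.243 1.198 -1.229
v 3.515 0.532 -0.478
v 4.431 1.462 -0.812
v 3.703 0.796 -0.061
v 1.845 1.884 1.956
v 2.484 2.477 1.779
v 2.875 1.256 3.564
v 2.189 2.699 2.054
v 1.802 2.702 2.304
v 1.426 2.487 2.46
v 1.163 2.109 2.481
v 1.082 1.672 2.362
v 1.206 1.291 2.134
v 1.501 1.069 1.858
v 1.888 1.066 1.609
v 2.264 1.282 1.452
v 2.527 1.659 1.431
v 2.608 2.097 1.55
v -2.903 2.928 -2.555
v -2.304 2.755 -1.722
v -3.679 2.96 -0.692
v -4.277 3.132 -1.525
v -2.315 3.45 -1.874
v -3.69 3.655 -0.845
v -2.601 3.9 -2.345
v -3.976 4.105 -1.316
v -3.028 3.895 -2.914
v -4.402 4.1 -1.885
v -3.396 3.437 -3.315
v -4.771 3.642 -2.285
v -3.534 2.741 -3.36
v -4.908 2.946 -2.33
v -3.376 2.132 -3.028
v -4.751 2.337 -1.999
v -2.997 1.895 -2.475
v -4.372 2.1 -1.445
v -2.573 2.141 -1.959
v -3.948 2.346 -0.929
v -1.636 2.089 2.866
v -0.841 1.663 3.092
v -0.789 2.664 4.799
v -1.584 3.091 4.574
v -0.708 2.028 2.874
v -0.656 3.029 4.581
v -0.788 2.407 2.654
v -0.736 3.408 4.362
v -1.062 2.713 2.483
v -1.01 3.714 4.19
v -1.468 2.876 2.4
v -1.416 3.877 4.107
v -1.912 2.859 2.423
v -1.86 3.86 4.131
v -2.293 2.666 2.548
v -2.241 3.667 4.256
v -2.524 2.34 2.746
v -2.471 3.342 4.454
v -2.551 1.958 2.972
v -2.498 2.959 4.679
v -2.368 1.605 3.173
v -2.316 2.606 4.88
v -2.018 1.363 3.304
v -1.966 2.365 5.011
v -1.581 1.288 3.335
v -1.528 2.289 5.042
v -1.156 1.396 3.258
v -1.104 2.397 4.966
f 2 1 5
f 2 5 3
f 3 5 6
f 3 6 4
f 5 1 7
f 5 7 6
f 6 7 8
f 6 8 4
f 7 1 9
f 7 9 8
f 8 9 10
f 8 10 4
f 9 1 11
f 9 11 10
f 10 11 12
f 10 12 4
f 11 1 13
f 11 13 12
f 12 13 14
f 12 14 4
f 13 1 15
f 13 15 14
f 14 15 16
f 14 16 4
f 15 1 17
f 15 17 16
f 16 17 18
f 16 18 4
f 17 1 19
f 17 19 18
f 18 19 20
f 18 20 4
f 19 1 21
f 19 21 20
f 20 21 22
f 20 22 4
f 21 1 23
f 21 23 22
f 22 23 24
f 22 24 4
f 23 1 25
f 23 25 24
f 24 25 26
f 24 26 4
f 25 1 27
f 25 27 26
f 26 27 28
f 26 28 4
f 27 1 2
f 27 2 28
f 28 2 3
f 28 3 4
f 30 29 33
f 30 33 31
f 31 33 34
f 31 34 32
f 33 29 35
f 33 35 34
f 34 35 36
f 34 36 32
f 35 29 37
f 35 37 36
f 36 37 38
f 36 38 32
f 37 29 39
f 37 39 38
f 38 39 40
f 38 40 32
f 39 29 41
f 39 41 40
f 40 41 42
f 40 42 32
f 41 29 43
f 41 43 42
f 42 43 44
f 42 44 32
f 43 29 45
f 43 45 44
f 44 45 46
f 44 46 32
f 45 29 30
f 45 30 46
f 46 30 31
f 46 31 32
f 48 47 50
f 48 50 49
f 50 47 51
f 50 51 49
f 51 47 52
f 51 52 49
f 52 47 53
f 52 53 49
f 53 47 54
f 53 54 49
f 54 47 55
f 54 55 49
f 55 47 56
f 55 56 49
f 56 47 57
f 56 57 49
f 57 47 58
f 57 58 49
f 58 47 59
f 58 59 49
f 59 47 60
f 59 60 49
f 60 47 48
f 60 48 49
f 62 61 65
f 62 65 63
f 63 65 66
f 63 66 64
f 65 61 67
f 65 67 66
f 66 67 68
f 66 68 64
f 67 61 69
f 67 69 68
f 68 69 70
f 68 70 64
f 69 61 71
f 69 71 70
f 70 71 72
f 70 72 64
f 71 61 73
f 71 73 72
f 72 73 74
f 72 74 64
f 73 61 75
f 73 75 74
f 74 75 76
f 74 76 64
f 75 61 77
f 75 77 76
f 76 77 78
f 76 78 64
f 77 61 79
f 77 79 78
f 78 79 80
f 78 80 64
f 79 61 62
f 79 62 80
f 80 62 63
f 80 63 64
f 82 81 85
f 82 85 83
f 83 85 86
f 83 86 84
f 85 81 87
f 85 87 86
f 86 87 88
f 86 88 84
f 87 81 89
f 87 89 88
f 88 89 90
f 88 90 84
f 89 81 91
f 89 91 90
f 90 91 92
f 90 92 84
f 91 81 93
f 91 93 92
f 92 93 94
f 92 94 84
f 93 81 95
f 93 95 94
f 94 95 96
f 94 96 84
f 95 81 97
f 95 97 96
f 96 97 98
f 96 98 84
f 97 81 99
f 97 99 98
f 98 99 100
f 98 100 84
f 99 81 101
f 99 101 100
f 100 101 102
f 100 102 84
f 101 81 103
f 101 103 102
f 102 103 104
f 102 104 84
f 103 81 105
f 103 105 104
f 104 105 106
f 104 106 84
f 105 81 107
f 105 107 106
f 106 107 108
f 106 108 84
f 107 81 82
f 107 82 108
f 108 82 83
f 108 83 84



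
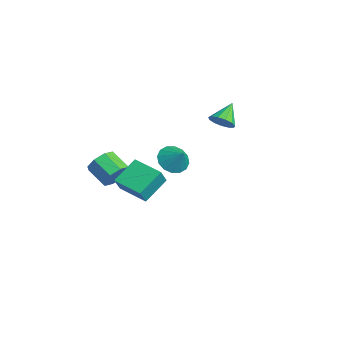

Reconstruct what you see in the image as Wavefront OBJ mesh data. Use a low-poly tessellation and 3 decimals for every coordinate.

v -2.566 -3.078 -2.536
v -1.957 -3.674 -1.957
v -3.245 -4.278 -1.225
v -3.854 -3.682 -1.804
v -2.097 -2.973 -1.625
v -3.385 -3.576 -0.893
v -2.511 -2.333 -1.827
v -3.799 -2.937 -1.094
v -2.958 -2.13 -2.444
v -4.246 -2.734 -1.712
v -3.175 -2.482 -3.115
v -4.463 -3.086 -2.383
v -3.035 -3.184 -3.447
v -4.323 -3.787 -2.715
v -2.621 -3.823 -3.246
v -3.909 -4.427 -2.513
v -2.174 -4.026 -2.628
v -3.462 -4.63 -1.896
v -2.13 3.429 1.199
v -1.462 3.417 1.773
v -2.99 4.431 2.221
v -1.378 3.8 1.469
v -1.533 4.064 1.079
v -1.877 4.127 0.727
v -2.301 3.968 0.525
v -2.671 3.638 0.538
v -2.869 3.241 0.76
v -2.832 2.904 1.122
v -2.572 2.734 1.509
v -2.172 2.784 1.797
v -1.758 3.039 1.895
v 2.539 -1.247 1.55
v 3.236 -1.08 0.825
v 3.441 -0.933 2.49
v 2.999 -0.614 0.897
v 2.639 -0.317 1.143
v 2.252 -0.269 1.499
v 1.942 -0.484 1.869
v 1.791 -0.903 2.153
v 1.841 -1.414 2.275
v 2.078 -1.88 2.204
v 2.439 -2.177 1.957
v 2.826 -2.224 1.601
v 3.136 -2.01 1.232
v 3.286 -1.591 0.947
v 3.235 -4.652 0.256
v 3.746 -5.144 1.321
v 2.525 -3.196 1.268
v 3.036 -3.688 2.334
v 4.844 -3.652 -0.054
v 5.355 -4.144 1.012
v 4.134 -2.196 0.959
v 4.645 -2.688 2.024
f 2 1 5
f 2 5 3
f 3 5 6
f 3 6 4
f 5 1 7
f 5 7 6
f 6 7 8
f 6 8 4
f 7 1 9
f 7 9 8
f 8 9 10
f 8 10 4
f 9 1 11
f 9 11 10
f 10 11 12
f 10 12 4
f 11 1 13
f 11 13 12
f 12 13 14
f 12 14 4
f 13 1 15
f 13 15 14
f 14 15 16
f 14 16 4
f 15 1 17
f 15 17 16
f 16 17 18
f 16 18 4
f 17 1 2
f 17 2 18
f 18 2 3
f 18 3 4
f 20 19 22
f 20 22 21
f 22 19 23
f 22 23 21
f 23 19 24
f 23 24 21
f 24 19 25
f 24 25 21
f 25 19 26
f 25 26 21
f 26 19 27
f 26 27 21
f 27 19 28
f 27 28 21
f 28 19 29
f 28 29 21
f 29 19 30
f 29 30 21
f 30 19 31
f 30 31 21
f 31 19 20
f 31 20 21
f 33 32 35
f 33 35 34
f 35 32 36
f 35 36 34
f 36 32 37
f 36 37 34
f 37 32 38
f 37 38 34
f 38 32 39
f 38 39 34
f 39 32 40
f 39 40 34
f 40 32 41
f 40 41 34
f 41 32 42
f 41 42 34
f 42 32 43
f 42 43 34
f 43 32 44
f 43 44 34
f 44 32 45
f 44 45 34
f 45 32 33
f 45 33 34
f 47 49 46
f 50 47 46
f 46 49 48
f 48 50 46
f 47 53 49
f 51 47 50
f 51 53 47
f 49 53 48
f 52 50 48
f 48 53 52
f 52 51 50
f 53 51 52



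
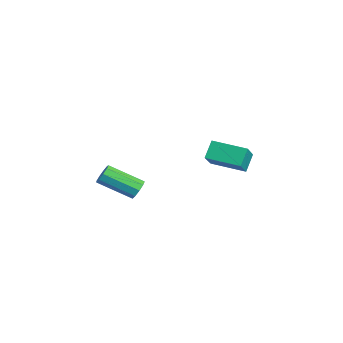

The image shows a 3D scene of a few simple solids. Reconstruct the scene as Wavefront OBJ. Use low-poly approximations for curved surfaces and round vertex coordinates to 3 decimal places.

v -2.036 2.988 -3.814
v -2.529 3.506 -3.031
v -0.929 4.342 -4.012
v -1.422 4.859 -3.229
v -1.058 2.341 -2.771
v -1.551 2.858 -1.988
v 0.049 3.694 -2.969
v -0.444 4.212 -2.186
v -0.557 -1.023 -3.97
v -0.283 -0.886 -3.501
v -1.089 -2.339 -2.602
v -1.363 -2.477 -3.07
v -0.62 -0.705 -3.513
v -1.427 -2.159 -2.614
v -0.928 -0.674 -3.739
v -1.735 -2.127 -2.839
v -1.062 -0.806 -4.072
v -1.869 -2.259 -3.173
v -0.96 -1.04 -4.358
v -1.767 -2.493 -3.458
v -0.669 -1.266 -4.462
v -1.475 -2.719 -3.562
v -0.325 -1.378 -4.336
v -1.132 -2.832 -3.436
v -0.09 -1.325 -4.038
v -0.896 -2.778 -3.138
v -0.073 -1.13 -3.709
v -0.88 -2.583 -2.809
f 2 4 1
f 5 2 1
f 1 4 3
f 3 5 1
f 2 8 4
f 6 2 5
f 6 8 2
f 4 8 3
f 7 5 3
f 3 8 7
f 7 6 5
f 8 6 7
f 10 9 13
f 10 13 11
f 11 13 14
f 11 14 12
f 13 9 15
f 13 15 14
f 14 15 16
f 14 16 12
f 15 9 17
f 15 17 16
f 16 17 18
f 16 18 12
f 17 9 19
f 17 19 18
f 18 19 20
f 18 20 12
f 19 9 21
f 19 21 20
f 20 21 22
f 20 22 12
f 21 9 23
f 21 23 22
f 22 23 24
f 22 24 12
f 23 9 25
f 23 25 24
f 24 25 26
f 24 26 12
f 25 9 27
f 25 27 26
f 26 27 28
f 26 28 12
f 27 9 10
f 27 10 28
f 28 10 11
f 28 11 12



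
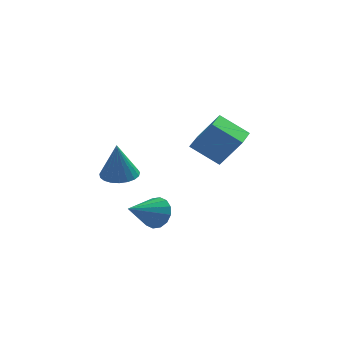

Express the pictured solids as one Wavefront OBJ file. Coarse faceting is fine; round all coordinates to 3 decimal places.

v -1.58 -2.252 -2.167
v -0.763 -2.447 -2.163
v -1.66 -2.548 -0.373
v -0.756 -2.102 -2.106
v -0.891 -1.784 -2.059
v -1.146 -1.546 -2.031
v -1.475 -1.431 -2.027
v -1.823 -1.457 -2.047
v -2.129 -1.621 -2.087
v -2.34 -1.894 -2.142
v -2.419 -2.229 -2.201
v -2.354 -2.568 -2.253
v -2.154 -2.852 -2.291
v -1.856 -3.033 -2.308
v -1.51 -3.079 -2.3
v -1.176 -2.981 -2.269
v -0.912 -2.758 -2.221
v 2.358 1.844 -3.361
v 1.022 2.106 -2.411
v 2.625 3.209 -3.361
v 1.288 3.47 -2.411
v 3.352 1.65 -1.909
v 2.015 1.911 -0.959
v 3.618 3.014 -1.909
v 2.282 3.276 -0.959
v -0.044 -2.538 -4.243
v 0.376 -2.465 -3.53
v -1.116 -3.642 -3.497
v 0.074 -2.16 -3.514
v -0.26 -1.956 -3.692
v -0.536 -1.909 -4.018
v -0.679 -2.03 -4.405
v -0.653 -2.287 -4.748
v -0.463 -2.612 -4.955
v -0.161 -2.917 -4.972
v 0.173 -3.121 -4.793
v 0.448 -3.168 -4.467
v 0.592 -3.047 -4.081
v 0.565 -2.789 -3.738
f 2 1 4
f 2 4 3
f 4 1 5
f 4 5 3
f 5 1 6
f 5 6 3
f 6 1 7
f 6 7 3
f 7 1 8
f 7 8 3
f 8 1 9
f 8 9 3
f 9 1 10
f 9 10 3
f 10 1 11
f 10 11 3
f 11 1 12
f 11 12 3
f 12 1 13
f 12 13 3
f 13 1 14
f 13 14 3
f 14 1 15
f 14 15 3
f 15 1 16
f 15 16 3
f 16 1 17
f 16 17 3
f 17 1 2
f 17 2 3
f 19 21 18
f 22 19 18
f 18 21 20
f 20 22 18
f 19 25 21
f 23 19 22
f 23 25 19
f 21 25 20
f 24 22 20
f 20 25 24
f 24 23 22
f 25 23 24
f 27 26 29
f 27 29 28
f 29 26 30
f 29 30 28
f 30 26 31
f 30 31 28
f 31 26 32
f 31 32 28
f 32 26 33
f 32 33 28
f 33 26 34
f 33 34 28
f 34 26 35
f 34 35 28
f 35 26 36
f 35 36 28
f 36 26 37
f 36 37 28
f 37 26 38
f 37 38 28
f 38 26 39
f 38 39 28
f 39 26 27
f 39 27 28



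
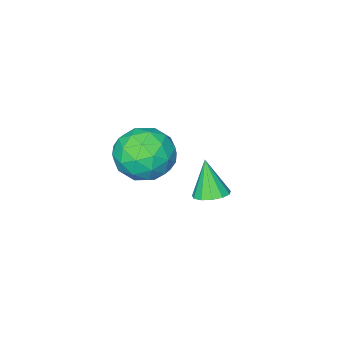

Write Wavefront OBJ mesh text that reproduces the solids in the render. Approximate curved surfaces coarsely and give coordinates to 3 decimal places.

v -0.065 -2.661 -2.711
v 0.761 -3.476 -3.177
v -1.581 -3.744 -3.503
v -0.755 -4.559 -3.969
v -0.935 -4.489 -2.733
v 0.002 -3.819 -2.244
v -0.822 -3.401 -4.436
v 0.115 -2.731 -3.947
v 0.293 -3.934 -4.244
v 0.224 -4.606 -3.191
v -1.044 -2.614 -3.489
v -1.113 -3.286 -2.436
v 0.481 -2.973 -2.875
v -1.301 -4.247 -3.805
v -1.407 -4.205 -3.079
v -0.921 -4.685 -3.353
v 0.035 -3.175 -2.326
v 0.521 -3.654 -2.6
v -0.476 -4.249 -2.339
v -1.341 -3.566 -4.08
v -0.855 -4.045 -4.354
v 0.101 -2.535 -3.327
v 0.587 -3.015 -3.601
v -0.344 -2.971 -4.341
v 0.692 -3.722 -3.776
v -0.199 -4.358 -4.241
v -0.239 -3.677 -4.516
v 0.312 -3.284 -4.228
v 0.651 -4.117 -3.157
v -0.24 -4.754 -3.622
v -0.346 -4.712 -2.895
v 0.205 -4.319 -2.608
v 0.376 -4.386 -3.784
v -0.58 -2.466 -3.058
v -1.471 -3.103 -3.523
v -1.025 -2.901 -4.072
v -0.474 -2.508 -3.785
v -0.621 -2.862 -2.439
v -1.512 -3.498 -2.904
v -1.132 -3.936 -2.452
v -0.581 -3.543 -2.164
v -1.196 -2.834 -2.896
v -0.085 0.491 -2.786
v 0.538 0.693 -2.642
v -0.235 -0.051 -1.374
v 0.31 0.981 -2.556
v -0.043 1.114 -2.543
v -0.409 1.049 -2.606
v -0.673 0.807 -2.727
v -0.749 0.465 -2.867
v -0.615 0.131 -2.981
v -0.312 -0.089 -3.033
v 0.062 -0.124 -3.007
v 0.391 0.036 -2.91
v 0.568 0.34 -2.775
f 1 38 17
f 38 12 41
f 17 41 6
f 38 41 17
f 1 17 13
f 17 6 18
f 13 18 2
f 17 18 13
f 1 13 22
f 13 2 23
f 22 23 8
f 13 23 22
f 1 22 34
f 22 8 37
f 34 37 11
f 22 37 34
f 1 34 38
f 34 11 42
f 38 42 12
f 34 42 38
f 2 18 29
f 18 6 32
f 29 32 10
f 18 32 29
f 6 41 19
f 41 12 40
f 19 40 5
f 41 40 19
f 12 42 39
f 42 11 35
f 39 35 3
f 42 35 39
f 11 37 36
f 37 8 24
f 36 24 7
f 37 24 36
f 8 23 28
f 23 2 25
f 28 25 9
f 23 25 28
f 4 30 16
f 30 10 31
f 16 31 5
f 30 31 16
f 4 16 14
f 16 5 15
f 14 15 3
f 16 15 14
f 4 14 21
f 14 3 20
f 21 20 7
f 14 20 21
f 4 21 26
f 21 7 27
f 26 27 9
f 21 27 26
f 4 26 30
f 26 9 33
f 30 33 10
f 26 33 30
f 5 31 19
f 31 10 32
f 19 32 6
f 31 32 19
f 3 15 39
f 15 5 40
f 39 40 12
f 15 40 39
f 7 20 36
f 20 3 35
f 36 35 11
f 20 35 36
f 9 27 28
f 27 7 24
f 28 24 8
f 27 24 28
f 10 33 29
f 33 9 25
f 29 25 2
f 33 25 29
f 44 43 46
f 44 46 45
f 46 43 47
f 46 47 45
f 47 43 48
f 47 48 45
f 48 43 49
f 48 49 45
f 49 43 50
f 49 50 45
f 50 43 51
f 50 51 45
f 51 43 52
f 51 52 45
f 52 43 53
f 52 53 45
f 53 43 54
f 53 54 45
f 54 43 55
f 54 55 45
f 55 43 44
f 55 44 45



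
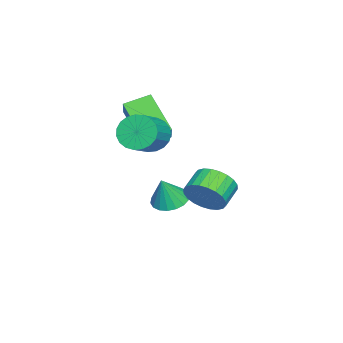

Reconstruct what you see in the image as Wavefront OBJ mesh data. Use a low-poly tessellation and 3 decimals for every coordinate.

v -0.479 -0.884 -1.847
v 0.123 -1.44 -2.168
v 0.059 -1.096 -0.473
v 0.305 -1.094 -2.186
v 0.333 -0.706 -2.137
v 0.199 -0.354 -2.03
v -0.069 -0.107 -1.887
v -0.418 -0.013 -1.736
v -0.779 -0.092 -1.607
v -1.081 -0.328 -1.525
v -1.263 -0.674 -1.507
v -1.29 -1.062 -1.556
v -1.157 -1.414 -1.663
v -0.889 -1.661 -1.806
v -0.54 -1.755 -1.957
v -0.179 -1.676 -2.086
v 2.122 -0.822 3.305
v 2.505 -1.159 2.54
v 3.762 -1.296 3.23
v 3.378 -0.958 3.995
v 2.567 -0.784 2.501
v 3.824 -0.92 3.191
v 2.552 -0.415 2.601
v 3.809 -0.552 3.291
v 2.463 -0.116 2.823
v 3.72 -0.253 3.513
v 2.315 0.06 3.128
v 3.571 -0.076 3.818
v 2.133 0.084 3.464
v 3.389 -0.052 4.154
v 1.949 -0.048 3.772
v 3.206 -0.185 4.462
v 1.795 -0.314 4
v 3.052 -0.451 4.69
v 1.698 -0.668 4.107
v 2.954 -0.805 4.797
v 1.674 -1.049 4.076
v 2.93 -1.185 4.766
v 1.727 -1.39 3.911
v 2.984 -1.527 4.601
v 1.849 -1.633 3.642
v 3.105 -1.77 4.332
v 2.017 -1.736 3.314
v 3.274 -1.872 4.004
v 2.204 -1.68 2.985
v 3.461 -1.817 3.675
v 2.377 -1.476 2.711
v 3.633 -1.613 3.401
v 4.42 2.286 1.292
v 4.718 1.839 2.075
v 3.718 2.008 2.552
v 3.42 2.454 1.768
v 4.813 2.189 2.151
v 3.814 2.358 2.628
v 4.848 2.554 2.096
v 3.849 2.723 2.572
v 4.818 2.878 1.918
v 3.819 3.047 2.395
v 4.728 3.112 1.646
v 3.728 3.28 2.122
v 4.59 3.22 1.319
v 3.59 3.388 1.795
v 4.427 3.186 0.988
v 3.427 3.354 1.464
v 4.262 3.015 0.703
v 3.262 3.183 1.18
v 4.122 2.732 0.508
v 3.122 2.901 0.985
v 4.026 2.382 0.432
v 3.027 2.551 0.909
v 3.991 2.017 0.488
v 2.992 2.186 0.964
v 4.021 1.693 0.665
v 3.022 1.862 1.142
v 4.112 1.46 0.938
v 3.112 1.628 1.414
v 4.25 1.352 1.265
v 3.25 1.52 1.741
v 4.413 1.386 1.596
v 3.413 1.554 2.072
v 4.578 1.557 1.88
v 3.578 1.725 2.357
v -0.734 -0.905 1.833
v -1.638 -2.161 3.326
v 0.428 -0.48 2.893
v -0.475 -1.736 4.386
v -0.005 -1.904 1.434
v -0.908 -3.16 2.927
v 1.158 -1.479 2.494
v 0.254 -2.735 3.987
f 2 1 4
f 2 4 3
f 4 1 5
f 4 5 3
f 5 1 6
f 5 6 3
f 6 1 7
f 6 7 3
f 7 1 8
f 7 8 3
f 8 1 9
f 8 9 3
f 9 1 10
f 9 10 3
f 10 1 11
f 10 11 3
f 11 1 12
f 11 12 3
f 12 1 13
f 12 13 3
f 13 1 14
f 13 14 3
f 14 1 15
f 14 15 3
f 15 1 16
f 15 16 3
f 16 1 2
f 16 2 3
f 18 17 21
f 18 21 19
f 19 21 22
f 19 22 20
f 21 17 23
f 21 23 22
f 22 23 24
f 22 24 20
f 23 17 25
f 23 25 24
f 24 25 26
f 24 26 20
f 25 17 27
f 25 27 26
f 26 27 28
f 26 28 20
f 27 17 29
f 27 29 28
f 28 29 30
f 28 30 20
f 29 17 31
f 29 31 30
f 30 31 32
f 30 32 20
f 31 17 33
f 31 33 32
f 32 33 34
f 32 34 20
f 33 17 35
f 33 35 34
f 34 35 36
f 34 36 20
f 35 17 37
f 35 37 36
f 36 37 38
f 36 38 20
f 37 17 39
f 37 39 38
f 38 39 40
f 38 40 20
f 39 17 41
f 39 41 40
f 40 41 42
f 40 42 20
f 41 17 43
f 41 43 42
f 42 43 44
f 42 44 20
f 43 17 45
f 43 45 44
f 44 45 46
f 44 46 20
f 45 17 47
f 45 47 46
f 46 47 48
f 46 48 20
f 47 17 18
f 47 18 48
f 48 18 19
f 48 19 20
f 50 49 53
f 50 53 51
f 51 53 54
f 51 54 52
f 53 49 55
f 53 55 54
f 54 55 56
f 54 56 52
f 55 49 57
f 55 57 56
f 56 57 58
f 56 58 52
f 57 49 59
f 57 59 58
f 58 59 60
f 58 60 52
f 59 49 61
f 59 61 60
f 60 61 62
f 60 62 52
f 61 49 63
f 61 63 62
f 62 63 64
f 62 64 52
f 63 49 65
f 63 65 64
f 64 65 66
f 64 66 52
f 65 49 67
f 65 67 66
f 66 67 68
f 66 68 52
f 67 49 69
f 67 69 68
f 68 69 70
f 68 70 52
f 69 49 71
f 69 71 70
f 70 71 72
f 70 72 52
f 71 49 73
f 71 73 72
f 72 73 74
f 72 74 52
f 73 49 75
f 73 75 74
f 74 75 76
f 74 76 52
f 75 49 77
f 75 77 76
f 76 77 78
f 76 78 52
f 77 49 79
f 77 79 78
f 78 79 80
f 78 80 52
f 79 49 81
f 79 81 80
f 80 81 82
f 80 82 52
f 81 49 50
f 81 50 82
f 82 50 51
f 82 51 52
f 84 86 83
f 87 84 83
f 83 86 85
f 85 87 83
f 84 90 86
f 88 84 87
f 88 90 84
f 86 90 85
f 89 87 85
f 85 90 89
f 89 88 87
f 90 88 89



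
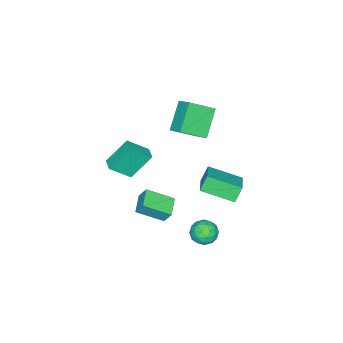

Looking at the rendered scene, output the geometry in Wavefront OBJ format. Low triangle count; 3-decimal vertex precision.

v -1.685 4.564 2.101
v -0.919 2.687 2.815
v -0.264 5.4 2.773
v 0.502 3.522 3.487
v -1.142 4.418 1.133
v -0.376 2.54 1.847
v 0.279 5.253 1.805
v 1.045 3.376 2.519
v 1.314 1.332 0.281
v 1.3 1.841 1.142
v 2.463 1.864 -0.015
v 2.449 2.373 0.845
v 2.171 -0.053 1.115
v 2.157 0.456 1.975
v 3.32 0.479 0.818
v 3.306 0.988 1.679
v -5.157 -0.193 3.712
v -3.964 -1.284 4.671
v -4.758 0.79 4.335
v -3.566 -0.302 5.295
v -3.654 0.142 2.225
v -2.462 -0.95 3.185
v -3.256 1.124 2.849
v -2.063 0.033 3.808
v -0.745 -4.42 -0.236
v -1.771 -3.575 1.377
v -1.672 -3.464 -1.326
v -2.697 -2.62 0.288
v -0.143 -3.78 -0.188
v -1.168 -2.936 1.426
v -1.069 -2.825 -1.277
v -2.095 -1.98 0.336
v 1.359 4.263 -0.581
v 1.874 4.142 -1.314
v 0.366 3.338 -1.126
v 0.881 3.217 -1.859
v 1.152 2.896 -1.059
v 1.766 3.468 -0.722
v 0.474 4.012 -1.718
v 1.088 4.584 -1.381
v 1.327 3.987 -2.017
v 1.746 3.297 -1.61
v 0.494 4.183 -0.83
v 0.913 3.493 -0.423
v 1.704 4.284 -0.899
v 0.536 3.196 -1.541
v 0.695 3.007 -1.07
v 0.998 2.936 -1.501
v 1.64 3.887 -0.551
v 1.943 3.817 -0.982
v 1.518 3.084 -0.832
v 0.297 3.663 -1.458
v 0.6 3.593 -1.889
v 1.242 4.544 -0.939
v 1.545 4.473 -1.37
v 0.722 4.396 -1.608
v 1.685 4.122 -1.744
v 1.101 3.578 -2.064
v 0.862 4.045 -1.981
v 1.223 4.382 -1.783
v 1.931 3.716 -1.504
v 1.347 3.172 -1.825
v 1.507 2.984 -1.354
v 1.868 3.32 -1.156
v 1.61 3.625 -1.918
v 0.893 4.308 -0.615
v 0.309 3.764 -0.936
v 0.372 4.16 -1.284
v 0.733 4.496 -1.086
v 1.139 3.902 -0.376
v 0.555 3.358 -0.696
v 1.017 3.098 -0.657
v 1.378 3.435 -0.459
v 0.63 3.855 -0.522
f 2 4 1
f 5 2 1
f 1 4 3
f 3 5 1
f 2 8 4
f 6 2 5
f 6 8 2
f 4 8 3
f 7 5 3
f 3 8 7
f 7 6 5
f 8 6 7
f 10 12 9
f 13 10 9
f 9 12 11
f 11 13 9
f 10 16 12
f 14 10 13
f 14 16 10
f 12 16 11
f 15 13 11
f 11 16 15
f 15 14 13
f 16 14 15
f 18 20 17
f 21 18 17
f 17 20 19
f 19 21 17
f 18 24 20
f 22 18 21
f 22 24 18
f 20 24 19
f 23 21 19
f 19 24 23
f 23 22 21
f 24 22 23
f 26 28 25
f 29 26 25
f 25 28 27
f 27 29 25
f 26 32 28
f 30 26 29
f 30 32 26
f 28 32 27
f 31 29 27
f 27 32 31
f 31 30 29
f 32 30 31
f 33 70 49
f 70 44 73
f 49 73 38
f 70 73 49
f 33 49 45
f 49 38 50
f 45 50 34
f 49 50 45
f 33 45 54
f 45 34 55
f 54 55 40
f 45 55 54
f 33 54 66
f 54 40 69
f 66 69 43
f 54 69 66
f 33 66 70
f 66 43 74
f 70 74 44
f 66 74 70
f 34 50 61
f 50 38 64
f 61 64 42
f 50 64 61
f 38 73 51
f 73 44 72
f 51 72 37
f 73 72 51
f 44 74 71
f 74 43 67
f 71 67 35
f 74 67 71
f 43 69 68
f 69 40 56
f 68 56 39
f 69 56 68
f 40 55 60
f 55 34 57
f 60 57 41
f 55 57 60
f 36 62 48
f 62 42 63
f 48 63 37
f 62 63 48
f 36 48 46
f 48 37 47
f 46 47 35
f 48 47 46
f 36 46 53
f 46 35 52
f 53 52 39
f 46 52 53
f 36 53 58
f 53 39 59
f 58 59 41
f 53 59 58
f 36 58 62
f 58 41 65
f 62 65 42
f 58 65 62
f 37 63 51
f 63 42 64
f 51 64 38
f 63 64 51
f 35 47 71
f 47 37 72
f 71 72 44
f 47 72 71
f 39 52 68
f 52 35 67
f 68 67 43
f 52 67 68
f 41 59 60
f 59 39 56
f 60 56 40
f 59 56 60
f 42 65 61
f 65 41 57
f 61 57 34
f 65 57 61



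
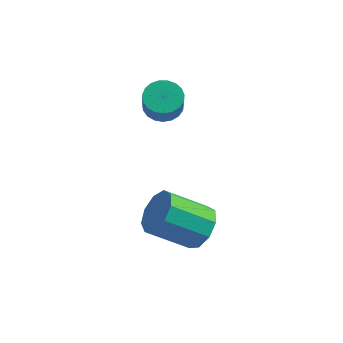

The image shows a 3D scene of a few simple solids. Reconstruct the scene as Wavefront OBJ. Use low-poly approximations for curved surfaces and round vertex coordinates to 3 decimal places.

v 0.117 2.741 1.553
v 0.916 2.79 1.427
v 1.102 2.307 2.421
v 0.303 2.259 2.547
v 0.851 3.083 1.582
v 1.037 2.6 2.575
v 0.66 3.316 1.731
v 0.846 2.833 2.724
v 0.374 3.45 1.85
v 0.56 2.967 2.843
v 0.044 3.462 1.917
v 0.23 2.979 2.91
v -0.273 3.349 1.921
v -0.087 2.866 2.915
v -0.523 3.131 1.862
v -0.337 2.648 2.856
v -0.662 2.845 1.75
v -0.476 2.363 2.743
v -0.667 2.542 1.603
v -0.481 2.059 2.597
v -0.536 2.273 1.448
v -0.35 1.791 2.441
v -0.292 2.085 1.311
v -0.106 1.603 2.304
v 0.023 2.011 1.216
v 0.209 1.528 2.209
v 0.353 2.063 1.179
v 0.539 1.58 2.173
v 0.643 2.232 1.207
v 0.829 1.749 2.201
v 0.842 2.489 1.295
v 1.028 2.007 2.288
v 3.009 -1.268 -1.518
v 3.65 -1.468 -0.791
v 2.133 -2.132 0.365
v 1.491 -1.932 -0.362
v 3.42 -0.834 -0.729
v 1.902 -1.498 0.427
v 2.998 -0.403 -1.036
v 1.48 -1.067 0.12
v 2.58 -0.377 -1.569
v 1.063 -1.041 -0.413
v 2.364 -0.768 -2.078
v 0.846 -1.432 -0.922
v 2.449 -1.393 -2.325
v 0.931 -2.056 -1.169
v 2.796 -1.959 -2.194
v 1.278 -2.623 -1.038
v 3.243 -2.202 -1.747
v 1.725 -2.866 -0.591
v 3.58 -2.008 -1.193
v 2.063 -2.672 -0.037
f 2 1 5
f 2 5 3
f 3 5 6
f 3 6 4
f 5 1 7
f 5 7 6
f 6 7 8
f 6 8 4
f 7 1 9
f 7 9 8
f 8 9 10
f 8 10 4
f 9 1 11
f 9 11 10
f 10 11 12
f 10 12 4
f 11 1 13
f 11 13 12
f 12 13 14
f 12 14 4
f 13 1 15
f 13 15 14
f 14 15 16
f 14 16 4
f 15 1 17
f 15 17 16
f 16 17 18
f 16 18 4
f 17 1 19
f 17 19 18
f 18 19 20
f 18 20 4
f 19 1 21
f 19 21 20
f 20 21 22
f 20 22 4
f 21 1 23
f 21 23 22
f 22 23 24
f 22 24 4
f 23 1 25
f 23 25 24
f 24 25 26
f 24 26 4
f 25 1 27
f 25 27 26
f 26 27 28
f 26 28 4
f 27 1 29
f 27 29 28
f 28 29 30
f 28 30 4
f 29 1 31
f 29 31 30
f 30 31 32
f 30 32 4
f 31 1 2
f 31 2 32
f 32 2 3
f 32 3 4
f 34 33 37
f 34 37 35
f 35 37 38
f 35 38 36
f 37 33 39
f 37 39 38
f 38 39 40
f 38 40 36
f 39 33 41
f 39 41 40
f 40 41 42
f 40 42 36
f 41 33 43
f 41 43 42
f 42 43 44
f 42 44 36
f 43 33 45
f 43 45 44
f 44 45 46
f 44 46 36
f 45 33 47
f 45 47 46
f 46 47 48
f 46 48 36
f 47 33 49
f 47 49 48
f 48 49 50
f 48 50 36
f 49 33 51
f 49 51 50
f 50 51 52
f 50 52 36
f 51 33 34
f 51 34 52
f 52 34 35
f 52 35 36



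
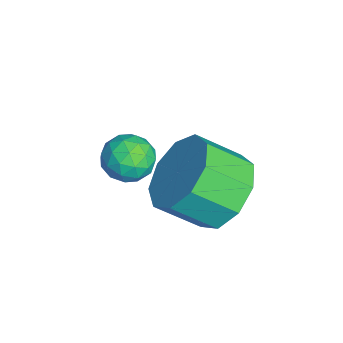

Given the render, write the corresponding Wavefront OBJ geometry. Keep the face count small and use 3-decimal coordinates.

v 3.092 -1.214 0.024
v 4.029 -1.444 -0.236
v 4.006 -2.436 0.556
v 3.068 -2.206 0.816
v 4.033 -1.017 0.298
v 4.01 -2.009 1.091
v 3.595 -0.682 0.704
v 3.572 -1.674 1.497
v 2.922 -0.596 0.792
v 2.899 -1.588 1.584
v 2.329 -0.8 0.52
v 2.306 -1.792 1.313
v 2.092 -1.197 0.016
v 2.069 -2.189 0.809
v 2.323 -1.602 -0.484
v 2.3 -2.594 0.308
v 2.913 -1.826 -0.747
v 2.89 -2.818 0.046
v 3.587 -1.763 -0.649
v 3.564 -2.755 0.144
v 0.877 -2.56 -0.693
v 1.177 -2.765 -1.259
v 0.923 -3.575 -0.301
v 1.223 -3.78 -0.867
v 1.551 -3.377 -0.439
v 1.522 -2.749 -0.682
v 0.578 -3.591 -0.878
v 0.549 -2.963 -1.121
v 0.993 -3.402 -1.374
v 1.594 -3.27 -1.102
v 0.506 -3.07 -0.458
v 1.107 -2.938 -0.186
v 1.023 -2.574 -1.011
v 1.077 -3.766 -0.549
v 1.269 -3.529 -0.298
v 1.446 -3.65 -0.631
v 1.226 -2.564 -0.671
v 1.403 -2.685 -1.004
v 1.622 -3.044 -0.522
v 0.697 -3.655 -0.556
v 0.874 -3.776 -0.889
v 0.654 -2.69 -0.929
v 0.831 -2.811 -1.262
v 0.478 -3.296 -1.038
v 1.091 -3.069 -1.411
v 1.118 -3.665 -1.18
v 0.739 -3.554 -1.187
v 0.722 -3.185 -1.329
v 1.445 -2.991 -1.251
v 1.472 -3.587 -1.02
v 1.664 -3.35 -0.769
v 1.647 -2.982 -0.911
v 1.336 -3.365 -1.318
v 0.628 -2.753 -0.54
v 0.655 -3.349 -0.309
v 0.453 -3.358 -0.649
v 0.436 -2.99 -0.791
v 0.982 -2.675 -0.38
v 1.009 -3.271 -0.149
v 1.378 -3.155 -0.231
v 1.361 -2.786 -0.373
v 0.764 -2.975 -0.242
f 2 1 5
f 2 5 3
f 3 5 6
f 3 6 4
f 5 1 7
f 5 7 6
f 6 7 8
f 6 8 4
f 7 1 9
f 7 9 8
f 8 9 10
f 8 10 4
f 9 1 11
f 9 11 10
f 10 11 12
f 10 12 4
f 11 1 13
f 11 13 12
f 12 13 14
f 12 14 4
f 13 1 15
f 13 15 14
f 14 15 16
f 14 16 4
f 15 1 17
f 15 17 16
f 16 17 18
f 16 18 4
f 17 1 19
f 17 19 18
f 18 19 20
f 18 20 4
f 19 1 2
f 19 2 20
f 20 2 3
f 20 3 4
f 21 58 37
f 58 32 61
f 37 61 26
f 58 61 37
f 21 37 33
f 37 26 38
f 33 38 22
f 37 38 33
f 21 33 42
f 33 22 43
f 42 43 28
f 33 43 42
f 21 42 54
f 42 28 57
f 54 57 31
f 42 57 54
f 21 54 58
f 54 31 62
f 58 62 32
f 54 62 58
f 22 38 49
f 38 26 52
f 49 52 30
f 38 52 49
f 26 61 39
f 61 32 60
f 39 60 25
f 61 60 39
f 32 62 59
f 62 31 55
f 59 55 23
f 62 55 59
f 31 57 56
f 57 28 44
f 56 44 27
f 57 44 56
f 28 43 48
f 43 22 45
f 48 45 29
f 43 45 48
f 24 50 36
f 50 30 51
f 36 51 25
f 50 51 36
f 24 36 34
f 36 25 35
f 34 35 23
f 36 35 34
f 24 34 41
f 34 23 40
f 41 40 27
f 34 40 41
f 24 41 46
f 41 27 47
f 46 47 29
f 41 47 46
f 24 46 50
f 46 29 53
f 50 53 30
f 46 53 50
f 25 51 39
f 51 30 52
f 39 52 26
f 51 52 39
f 23 35 59
f 35 25 60
f 59 60 32
f 35 60 59
f 27 40 56
f 40 23 55
f 56 55 31
f 40 55 56
f 29 47 48
f 47 27 44
f 48 44 28
f 47 44 48
f 30 53 49
f 53 29 45
f 49 45 22
f 53 45 49

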